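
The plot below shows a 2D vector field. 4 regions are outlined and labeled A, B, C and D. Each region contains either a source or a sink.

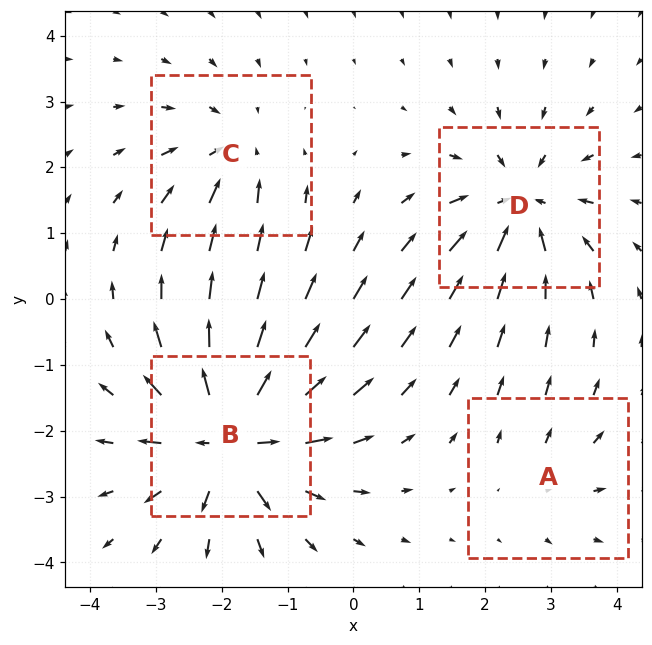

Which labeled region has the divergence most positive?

B

Divergence at each region's feature centre — A: about +2, B: about +7, C: about -4, D: about -5. Region B is most positive.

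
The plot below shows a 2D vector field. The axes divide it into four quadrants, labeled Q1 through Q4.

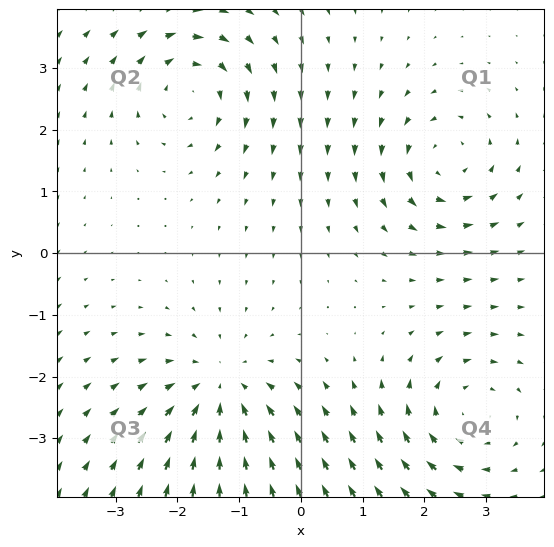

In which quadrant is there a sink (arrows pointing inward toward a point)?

Q3

The sink sits at approximately (-1.3, -2.2), which lies in quadrant Q3. The divergence there is about -4, negative as expected for a sink.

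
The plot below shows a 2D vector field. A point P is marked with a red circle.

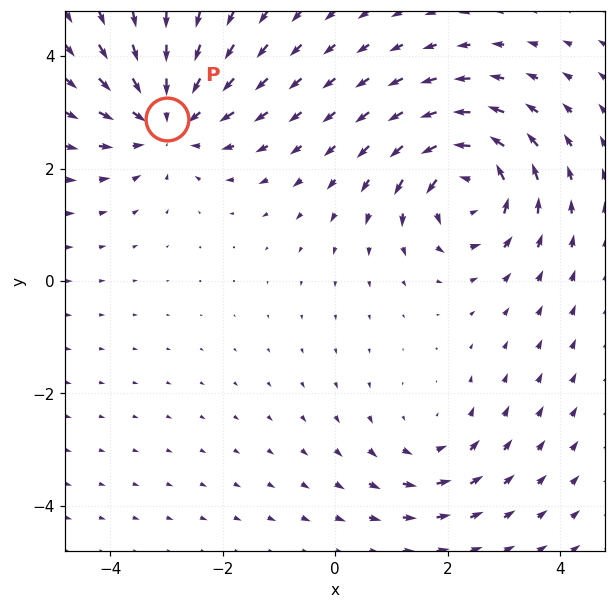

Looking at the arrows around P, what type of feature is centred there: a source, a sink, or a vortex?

sink

At P (-3.0, 2.9) the arrows converge inward. Divergence about -4, curl ≈0 — negative divergence with near-zero curl is a sink.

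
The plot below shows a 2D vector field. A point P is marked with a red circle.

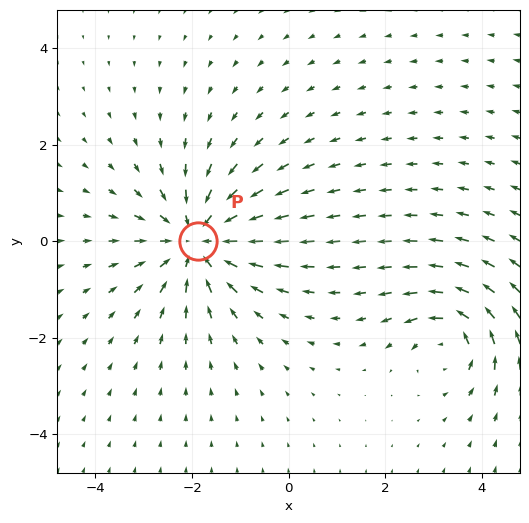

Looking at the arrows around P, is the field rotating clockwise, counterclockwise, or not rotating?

Near P at (-1.9, 0.0) the arrows show no circulation. The curl there is ≈0.

not rotating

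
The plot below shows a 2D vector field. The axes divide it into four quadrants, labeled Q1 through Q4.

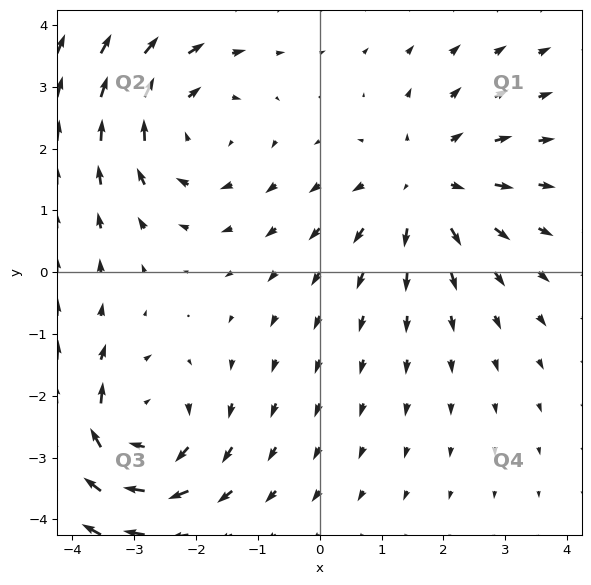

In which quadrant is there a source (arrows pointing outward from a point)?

Q1

The source sits at approximately (1.7, 1.4), which lies in quadrant Q1. The divergence there is about +4, positive as expected for a source.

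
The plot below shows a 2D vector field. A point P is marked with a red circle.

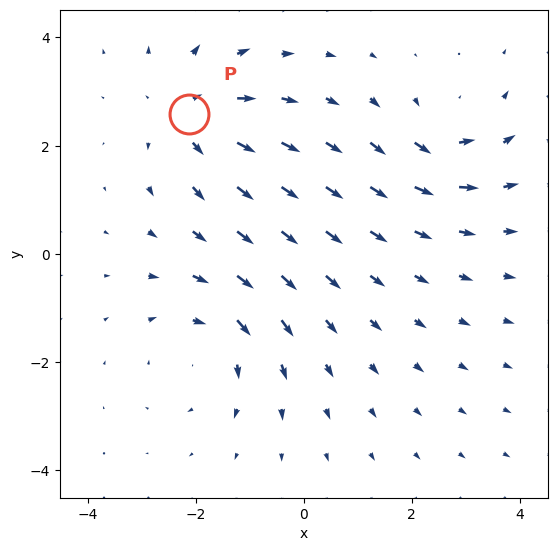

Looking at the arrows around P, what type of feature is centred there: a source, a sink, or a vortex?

source

At P (-2.1, 2.6) the arrows spread outward. Divergence about +3, curl ≈0 — positive divergence with near-zero curl is a source.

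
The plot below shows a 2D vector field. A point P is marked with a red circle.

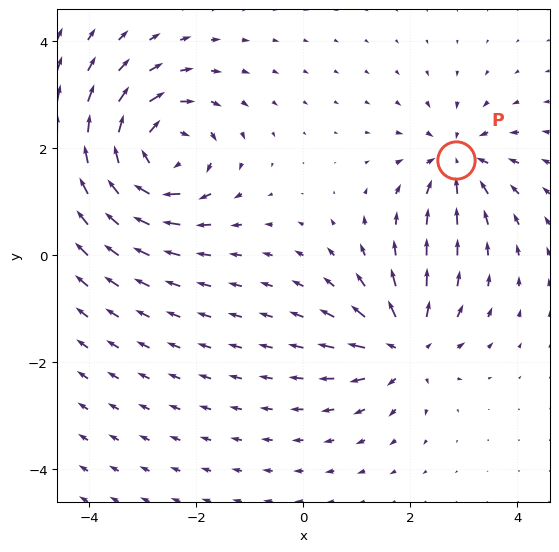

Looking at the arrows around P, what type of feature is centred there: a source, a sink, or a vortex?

sink

At P (2.9, 1.8) the arrows converge inward. Divergence about -4, curl ≈0 — negative divergence with near-zero curl is a sink.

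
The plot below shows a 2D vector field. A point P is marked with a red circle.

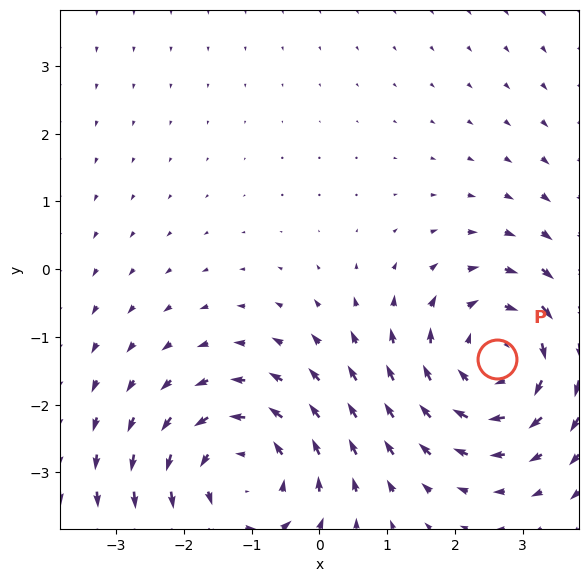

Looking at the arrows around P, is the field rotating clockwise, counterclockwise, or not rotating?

clockwise

Near P at (2.6, -1.3) the arrows circulate clockwise. The curl (z-component) there is about -3; negative curl means clockwise rotation.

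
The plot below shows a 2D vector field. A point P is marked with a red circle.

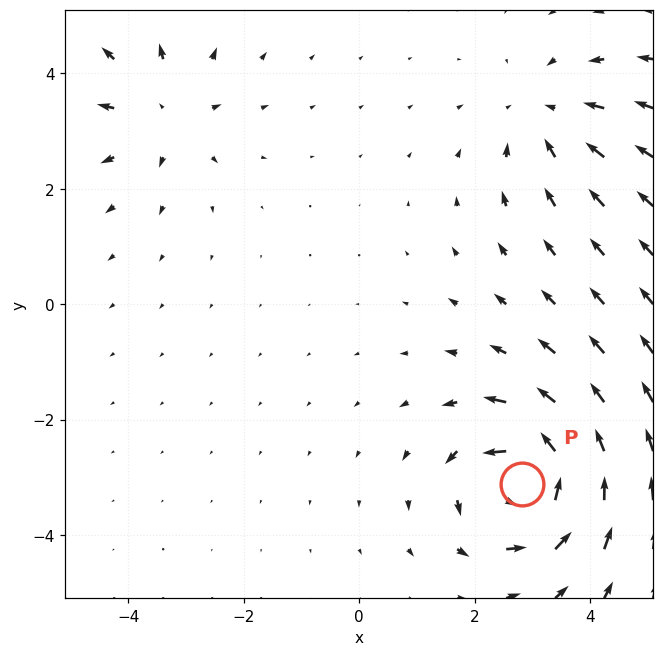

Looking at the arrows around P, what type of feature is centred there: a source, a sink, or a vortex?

At P (2.8, -3.1) the arrows circulate counterclockwise. Divergence ≈0, curl about +7 — near-zero divergence with nonzero curl is a vortex.

vortex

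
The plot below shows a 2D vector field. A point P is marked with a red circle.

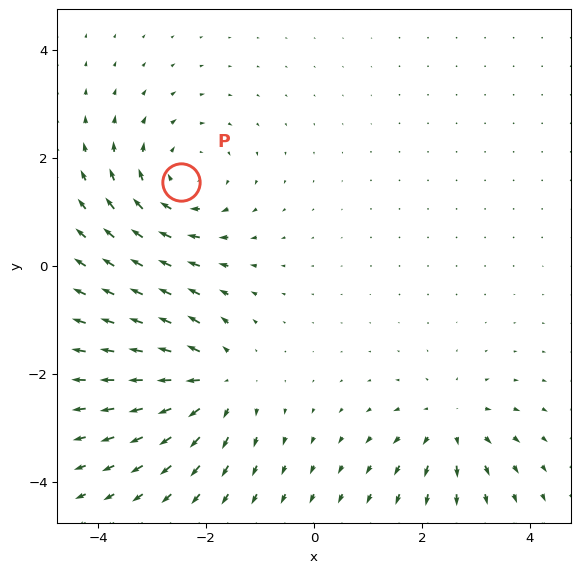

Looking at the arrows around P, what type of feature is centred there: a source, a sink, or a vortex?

vortex

At P (-2.5, 1.6) the arrows circulate clockwise. Divergence ≈0, curl about -4 — near-zero divergence with nonzero curl is a vortex.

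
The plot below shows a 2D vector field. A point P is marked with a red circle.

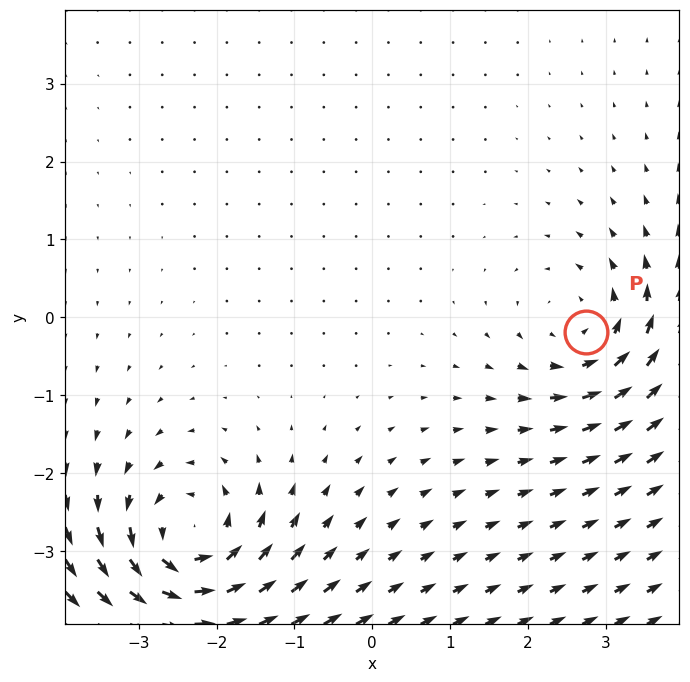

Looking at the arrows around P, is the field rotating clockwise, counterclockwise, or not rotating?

Near P at (2.7, -0.2) the arrows circulate counterclockwise. The curl (z-component) there is about +4; positive curl means counterclockwise rotation.

counterclockwise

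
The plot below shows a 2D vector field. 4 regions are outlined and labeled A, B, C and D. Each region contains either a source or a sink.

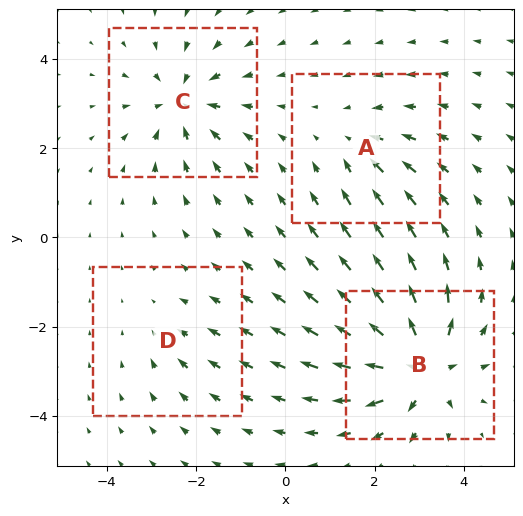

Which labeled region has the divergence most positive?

B

Divergence at each region's feature centre — A: about -3, B: about +7, C: about -5, D: about -2. Region B is most positive.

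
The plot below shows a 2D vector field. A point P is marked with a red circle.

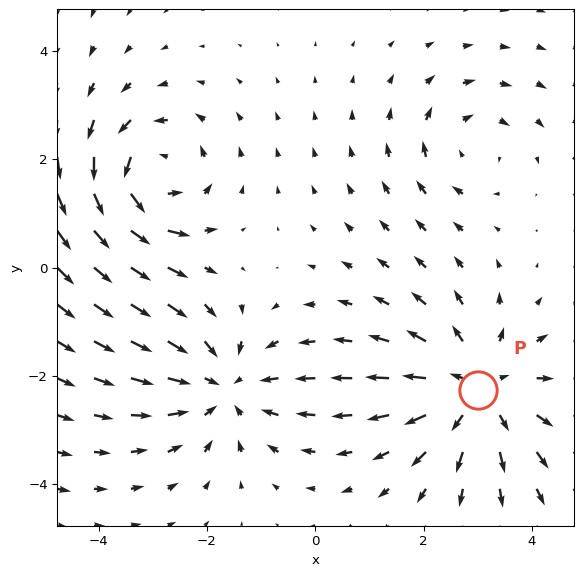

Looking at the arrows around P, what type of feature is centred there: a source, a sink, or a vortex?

source

At P (3.0, -2.3) the arrows spread outward. Divergence about +4, curl ≈0 — positive divergence with near-zero curl is a source.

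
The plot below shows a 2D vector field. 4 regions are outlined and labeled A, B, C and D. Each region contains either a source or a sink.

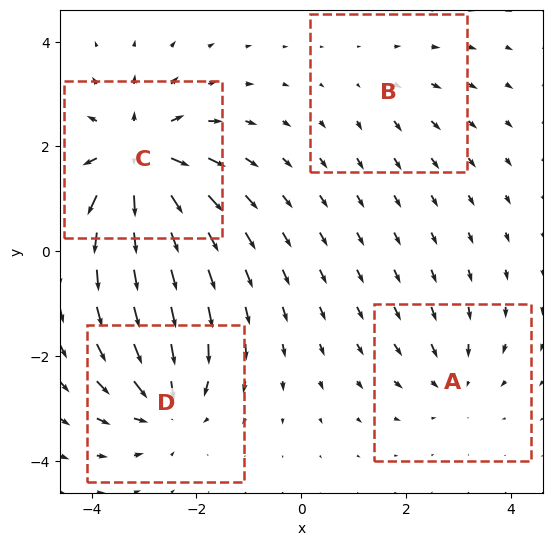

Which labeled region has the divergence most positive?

C

Divergence at each region's feature centre — A: about -3, B: about +2, C: about +8, D: about -5. Region C is most positive.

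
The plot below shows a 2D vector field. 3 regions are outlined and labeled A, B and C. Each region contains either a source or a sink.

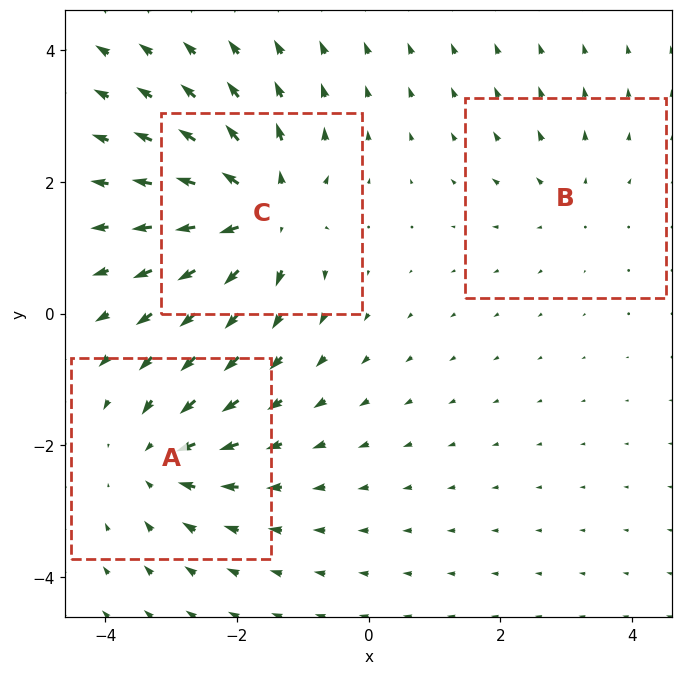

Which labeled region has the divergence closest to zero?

B

Divergence at each region's feature centre — A: about -4, B: about +2, C: about +5. Region B is closest to zero.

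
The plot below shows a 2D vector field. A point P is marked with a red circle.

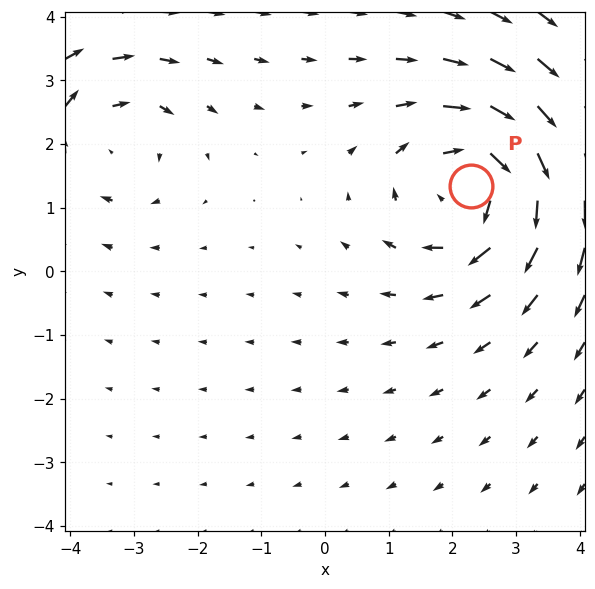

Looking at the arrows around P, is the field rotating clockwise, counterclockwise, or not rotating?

Near P at (2.3, 1.3) the arrows circulate clockwise. The curl (z-component) there is about -4; negative curl means clockwise rotation.

clockwise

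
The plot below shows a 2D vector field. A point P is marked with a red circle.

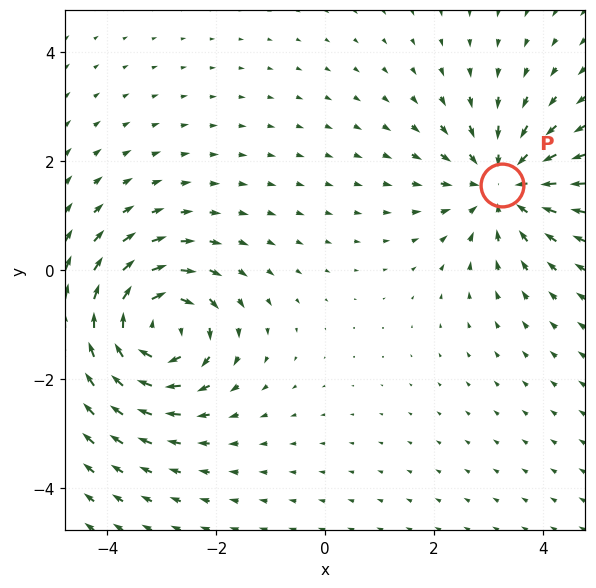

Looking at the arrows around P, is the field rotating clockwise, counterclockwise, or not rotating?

not rotating

Near P at (3.3, 1.6) the arrows show no circulation. The curl there is ≈0.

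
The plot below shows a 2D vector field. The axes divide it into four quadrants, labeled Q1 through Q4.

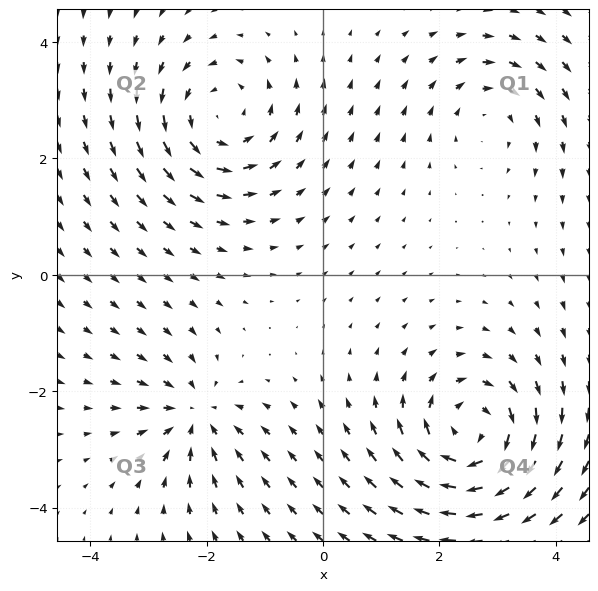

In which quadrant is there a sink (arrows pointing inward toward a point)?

The sink sits at approximately (-2.2, -2.4), which lies in quadrant Q3. The divergence there is about -4, negative as expected for a sink.

Q3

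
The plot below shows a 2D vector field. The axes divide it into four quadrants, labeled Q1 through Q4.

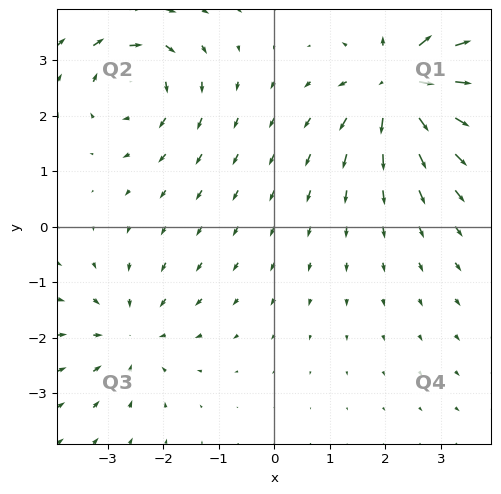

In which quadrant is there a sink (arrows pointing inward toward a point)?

The sink sits at approximately (-2.6, -2.0), which lies in quadrant Q3. The divergence there is about -3, negative as expected for a sink.

Q3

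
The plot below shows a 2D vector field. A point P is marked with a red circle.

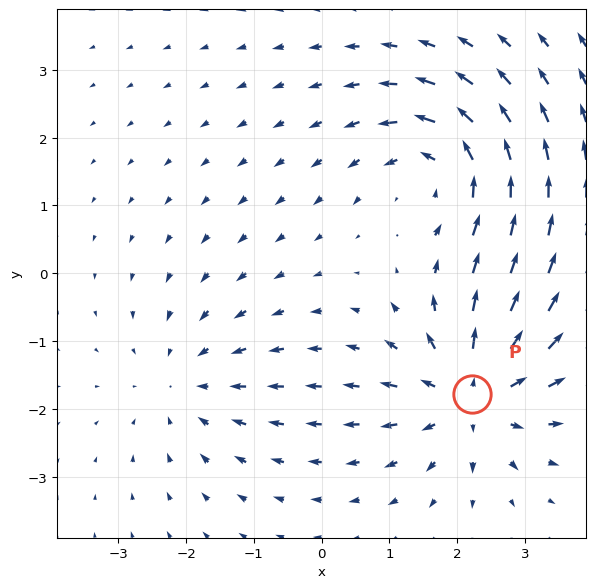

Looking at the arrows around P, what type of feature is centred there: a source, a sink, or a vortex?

At P (2.2, -1.8) the arrows spread outward. Divergence about +6, curl ≈0 — positive divergence with near-zero curl is a source.

source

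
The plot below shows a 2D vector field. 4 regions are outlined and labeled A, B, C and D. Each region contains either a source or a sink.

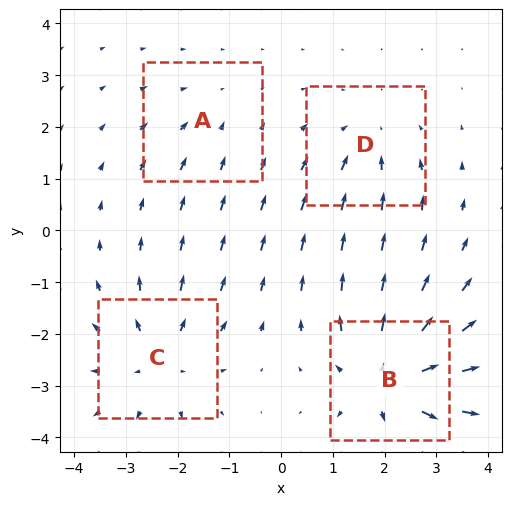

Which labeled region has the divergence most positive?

B

Divergence at each region's feature centre — A: about -2, B: about +6, C: about +4, D: about -3. Region B is most positive.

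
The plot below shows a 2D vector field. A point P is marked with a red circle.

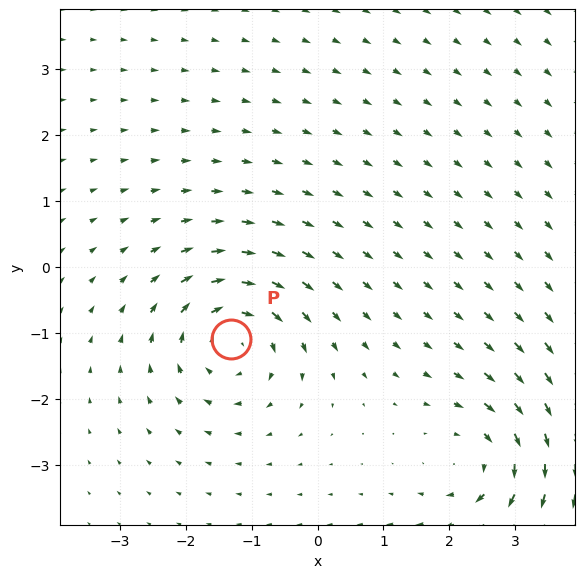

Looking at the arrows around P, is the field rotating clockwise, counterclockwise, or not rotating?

Near P at (-1.3, -1.1) the arrows circulate clockwise. The curl (z-component) there is about -4; negative curl means clockwise rotation.

clockwise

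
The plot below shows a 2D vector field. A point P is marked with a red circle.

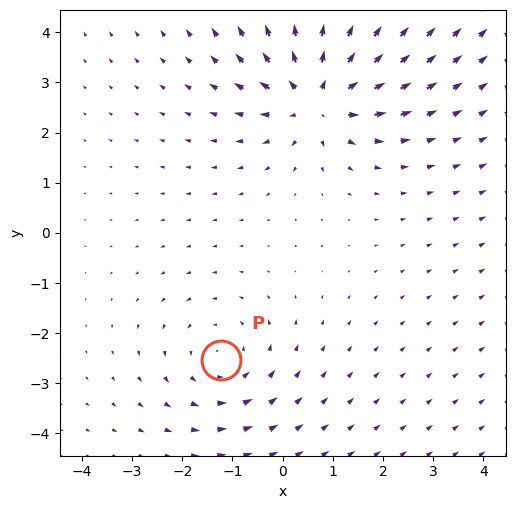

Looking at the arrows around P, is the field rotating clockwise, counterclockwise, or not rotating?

Near P at (-1.2, -2.5) the arrows circulate counterclockwise. The curl (z-component) there is about +2; positive curl means counterclockwise rotation.

counterclockwise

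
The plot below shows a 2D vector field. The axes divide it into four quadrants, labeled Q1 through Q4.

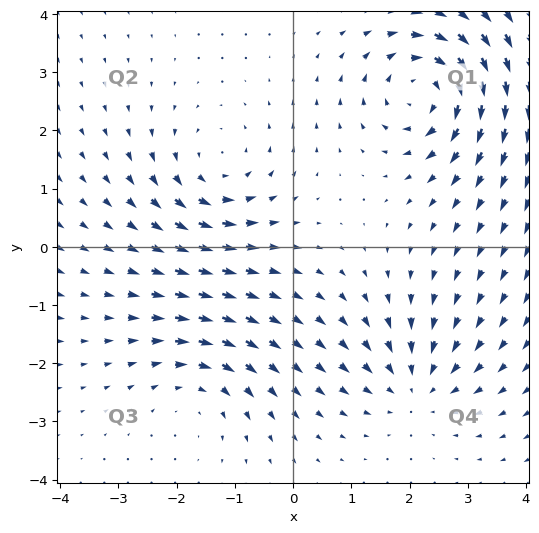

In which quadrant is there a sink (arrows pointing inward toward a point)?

Q4

The sink sits at approximately (2.1, -2.4), which lies in quadrant Q4. The divergence there is about -4, negative as expected for a sink.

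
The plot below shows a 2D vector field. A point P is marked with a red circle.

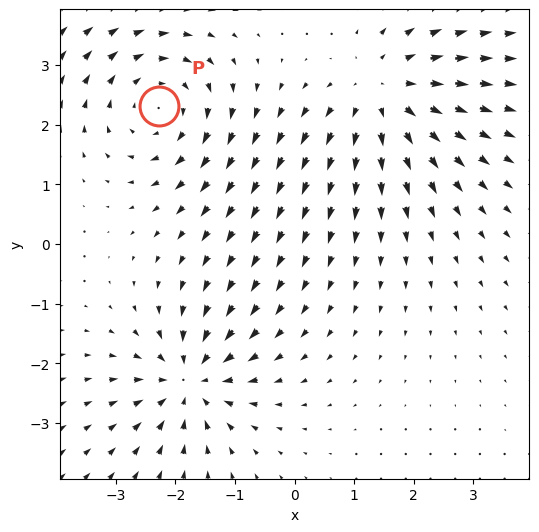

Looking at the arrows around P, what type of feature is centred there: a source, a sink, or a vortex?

At P (-2.3, 2.3) the arrows circulate clockwise. Divergence ≈0, curl about -4 — near-zero divergence with nonzero curl is a vortex.

vortex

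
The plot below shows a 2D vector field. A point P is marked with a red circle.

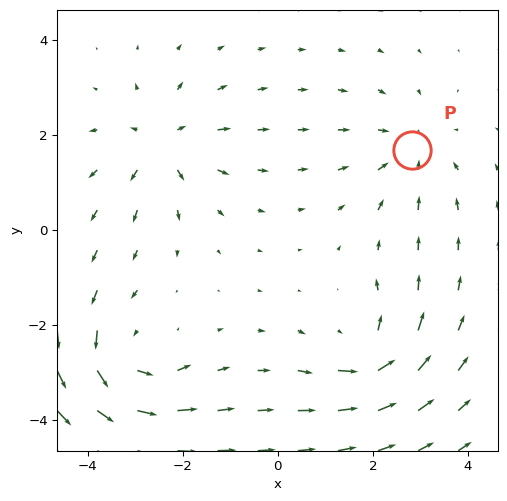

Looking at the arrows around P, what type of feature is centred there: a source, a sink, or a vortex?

sink

At P (2.8, 1.7) the arrows converge inward. Divergence about -3, curl ≈0 — negative divergence with near-zero curl is a sink.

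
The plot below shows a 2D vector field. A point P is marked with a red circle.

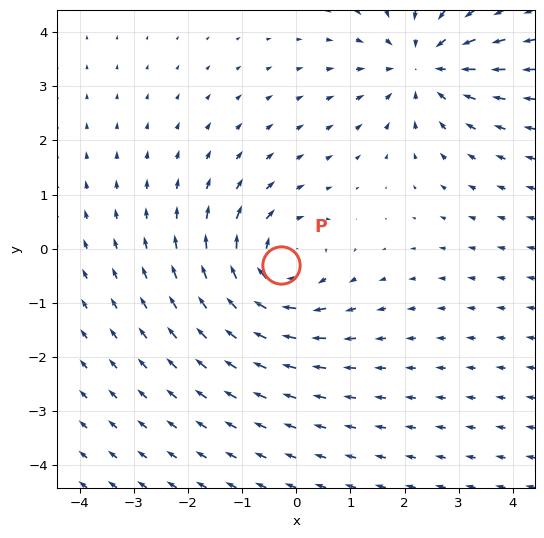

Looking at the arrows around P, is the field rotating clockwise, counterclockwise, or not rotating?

clockwise

Near P at (-0.3, -0.3) the arrows circulate clockwise. The curl (z-component) there is about -5; negative curl means clockwise rotation.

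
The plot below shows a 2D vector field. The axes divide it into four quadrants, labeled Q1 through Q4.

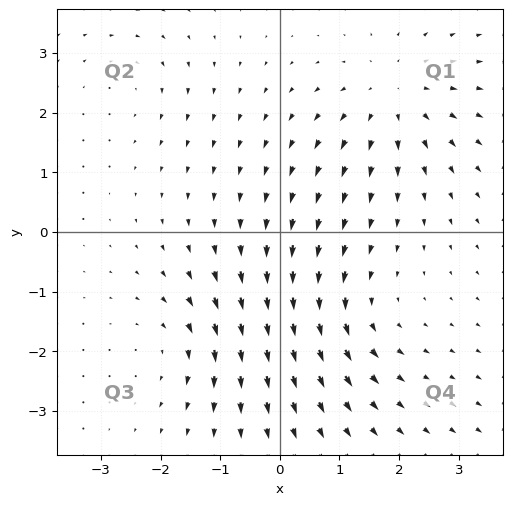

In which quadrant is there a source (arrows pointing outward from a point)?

The source sits at approximately (1.9, 2.3), which lies in quadrant Q1. The divergence there is about +4, positive as expected for a source.

Q1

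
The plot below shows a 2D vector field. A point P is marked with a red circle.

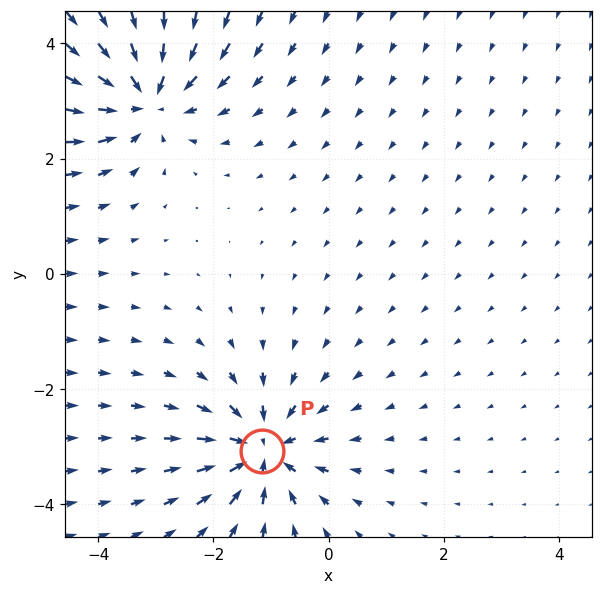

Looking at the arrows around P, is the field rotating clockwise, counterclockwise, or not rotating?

not rotating

Near P at (-1.1, -3.1) the arrows show no circulation. The curl there is ≈0.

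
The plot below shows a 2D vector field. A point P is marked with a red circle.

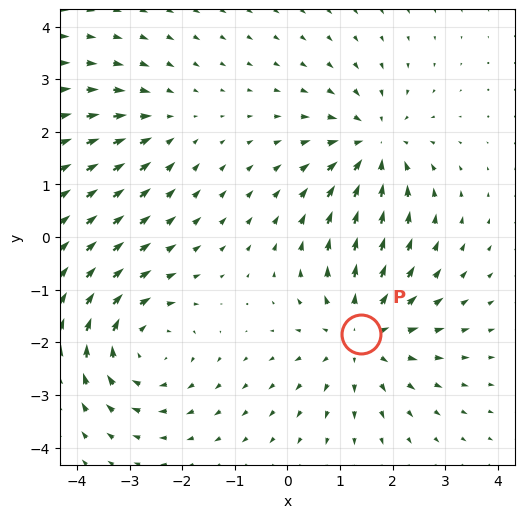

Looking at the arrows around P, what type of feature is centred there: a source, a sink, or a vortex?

source

At P (1.4, -1.8) the arrows spread outward. Divergence about +4, curl ≈0 — positive divergence with near-zero curl is a source.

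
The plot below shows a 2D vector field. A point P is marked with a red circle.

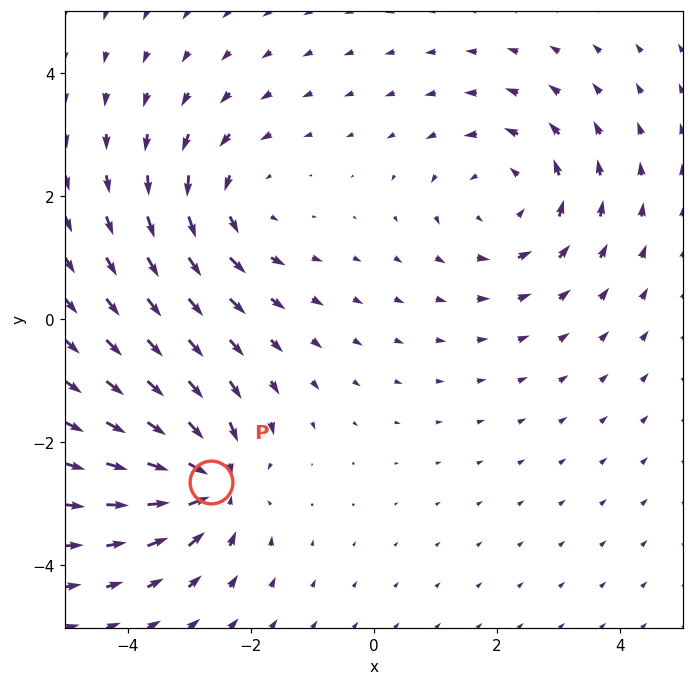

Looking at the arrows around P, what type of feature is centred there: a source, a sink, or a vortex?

At P (-2.7, -2.6) the arrows converge inward. Divergence about -6, curl ≈0 — negative divergence with near-zero curl is a sink.

sink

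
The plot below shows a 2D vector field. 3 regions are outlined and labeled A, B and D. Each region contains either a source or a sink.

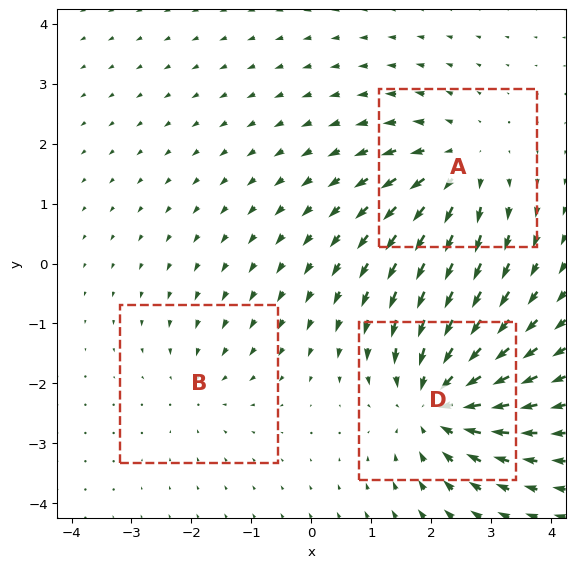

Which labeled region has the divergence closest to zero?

B

Divergence at each region's feature centre — A: about +3, B: about -2, D: about -5. Region B is closest to zero.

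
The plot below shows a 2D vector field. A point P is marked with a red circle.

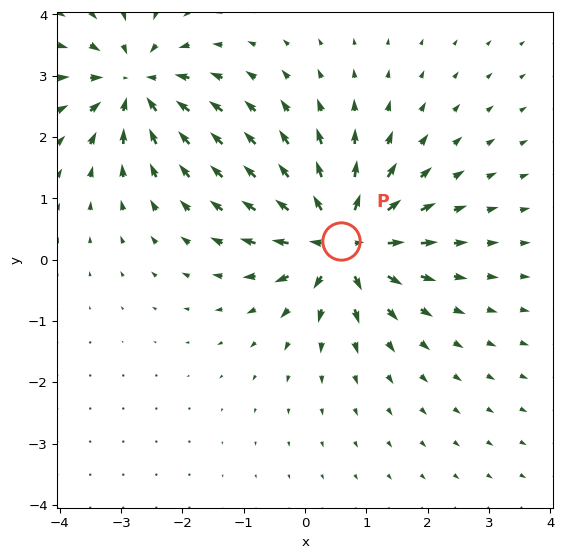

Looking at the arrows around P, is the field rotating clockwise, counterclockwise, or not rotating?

not rotating

Near P at (0.6, 0.3) the arrows show no circulation. The curl there is ≈0.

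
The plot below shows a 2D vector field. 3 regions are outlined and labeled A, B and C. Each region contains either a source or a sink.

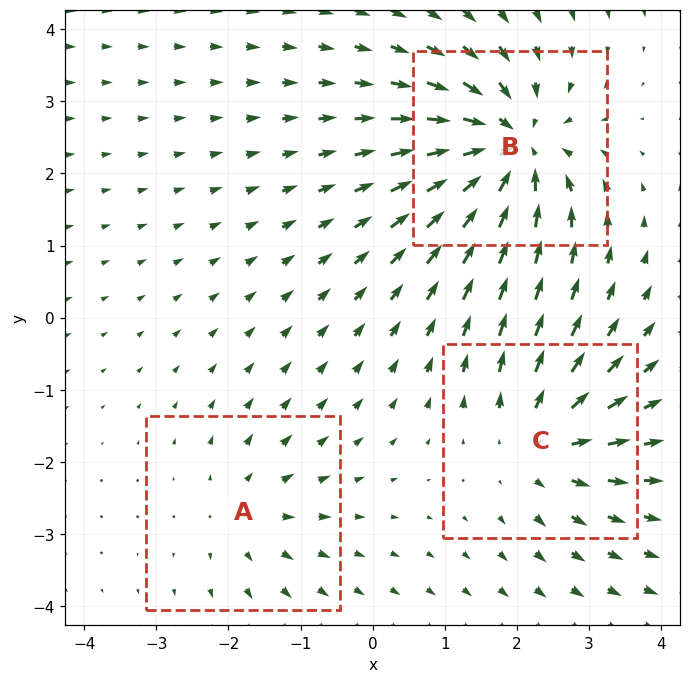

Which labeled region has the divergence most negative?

Divergence at each region's feature centre — A: about +2, B: about -5, C: about +4. Region B is most negative.

B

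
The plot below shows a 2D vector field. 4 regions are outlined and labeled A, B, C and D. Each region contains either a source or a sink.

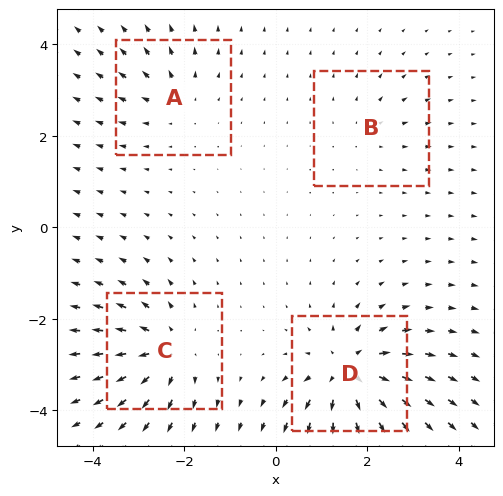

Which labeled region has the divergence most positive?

D

Divergence at each region's feature centre — A: about +4, B: about +2, C: about +6, D: about +8. Region D is most positive.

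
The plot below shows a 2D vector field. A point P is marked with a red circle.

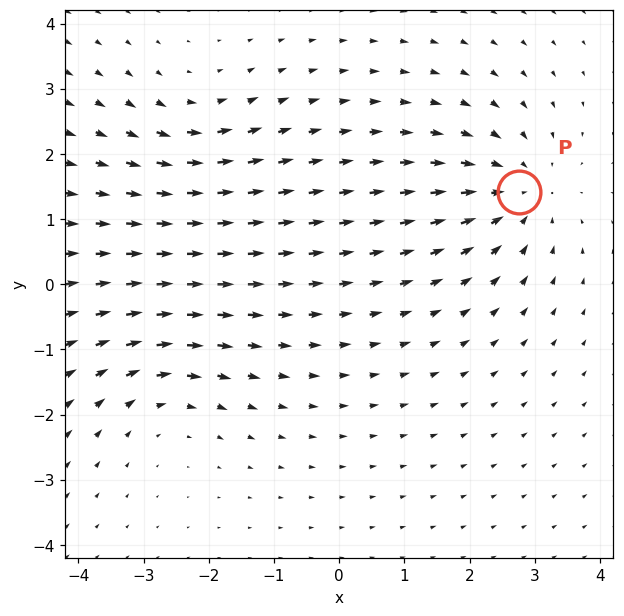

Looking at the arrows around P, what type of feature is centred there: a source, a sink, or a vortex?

At P (2.8, 1.4) the arrows converge inward. Divergence about -4, curl ≈0 — negative divergence with near-zero curl is a sink.

sink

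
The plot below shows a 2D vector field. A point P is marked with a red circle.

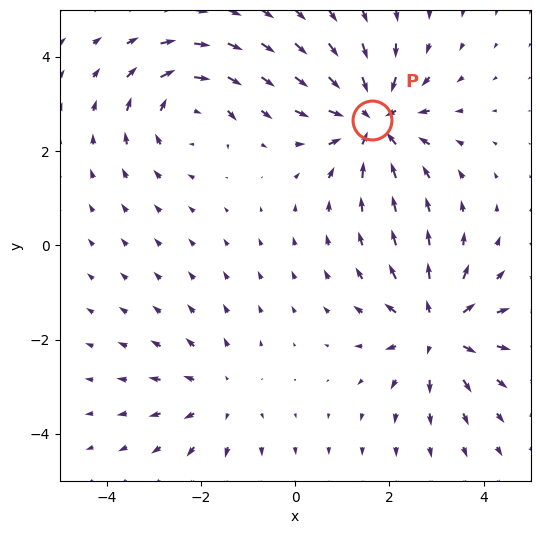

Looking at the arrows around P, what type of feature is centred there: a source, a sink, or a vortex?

sink

At P (1.6, 2.7) the arrows converge inward. Divergence about -5, curl ≈0 — negative divergence with near-zero curl is a sink.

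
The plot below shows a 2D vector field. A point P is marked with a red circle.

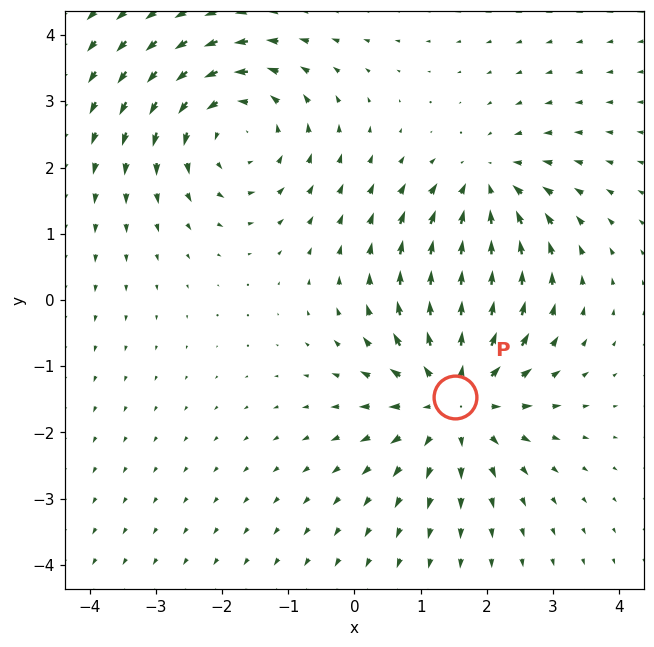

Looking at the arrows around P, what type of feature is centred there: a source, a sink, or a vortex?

source

At P (1.5, -1.5) the arrows spread outward. Divergence about +4, curl ≈0 — positive divergence with near-zero curl is a source.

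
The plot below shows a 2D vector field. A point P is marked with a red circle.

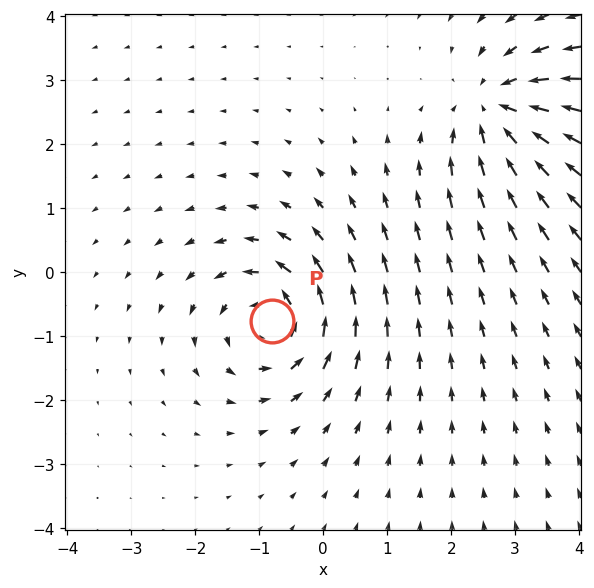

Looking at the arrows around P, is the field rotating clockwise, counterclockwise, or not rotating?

Near P at (-0.8, -0.8) the arrows circulate counterclockwise. The curl (z-component) there is about +5; positive curl means counterclockwise rotation.

counterclockwise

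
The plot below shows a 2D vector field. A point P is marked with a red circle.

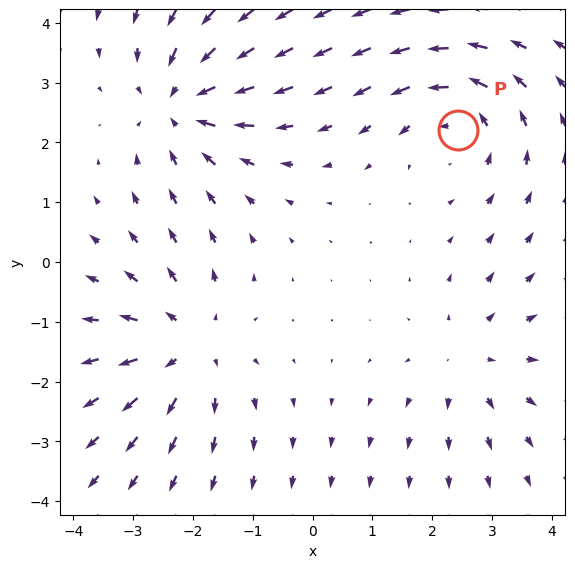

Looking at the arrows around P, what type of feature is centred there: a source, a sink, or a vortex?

vortex

At P (2.4, 2.2) the arrows circulate counterclockwise. Divergence ≈0, curl about +4 — near-zero divergence with nonzero curl is a vortex.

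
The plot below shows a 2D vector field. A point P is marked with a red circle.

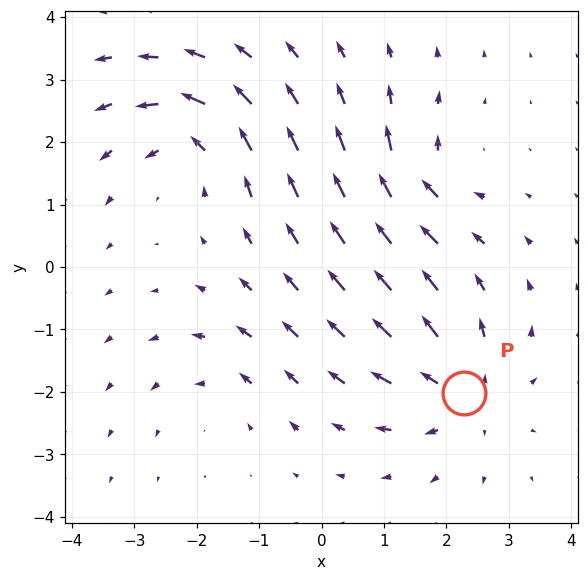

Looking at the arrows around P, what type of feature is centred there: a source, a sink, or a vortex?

At P (2.3, -2.0) the arrows spread outward. Divergence about +5, curl ≈0 — positive divergence with near-zero curl is a source.

source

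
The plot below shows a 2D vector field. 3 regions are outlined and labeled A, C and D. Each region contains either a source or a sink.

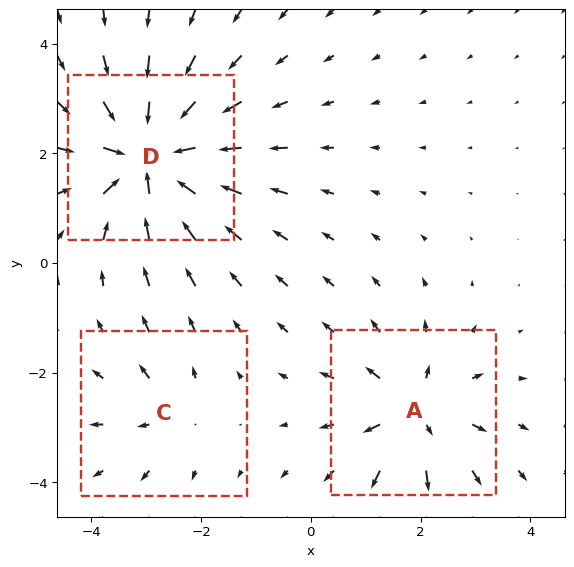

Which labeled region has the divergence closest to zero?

Divergence at each region's feature centre — A: about +4, C: about +2, D: about -7. Region C is closest to zero.

C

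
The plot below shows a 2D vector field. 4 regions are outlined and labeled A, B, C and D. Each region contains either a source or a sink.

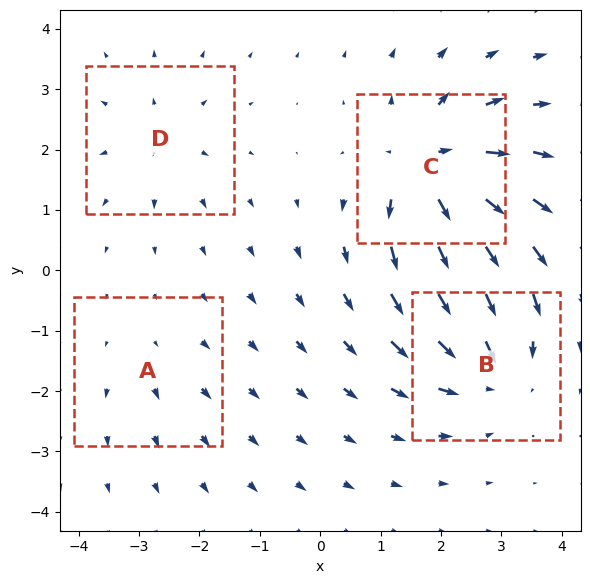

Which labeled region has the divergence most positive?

Divergence at each region's feature centre — A: about +2, B: about -6, C: about +8, D: about +4. Region C is most positive.

C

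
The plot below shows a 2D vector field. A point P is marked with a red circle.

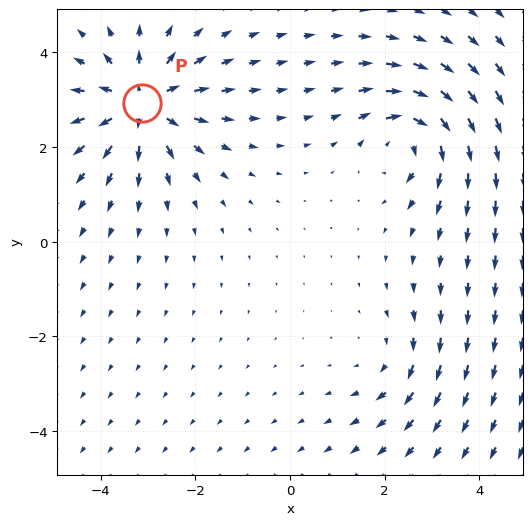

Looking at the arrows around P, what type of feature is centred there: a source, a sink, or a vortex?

source

At P (-3.1, 2.9) the arrows spread outward. Divergence about +6, curl ≈0 — positive divergence with near-zero curl is a source.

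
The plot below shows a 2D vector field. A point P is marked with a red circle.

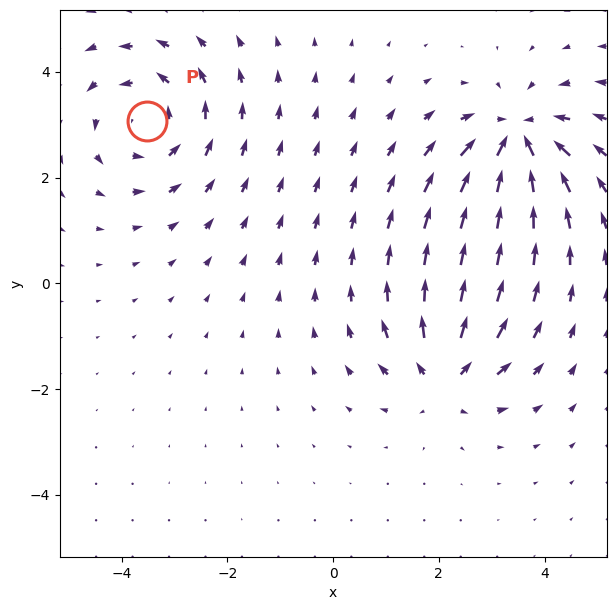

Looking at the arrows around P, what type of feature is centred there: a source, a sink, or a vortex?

vortex

At P (-3.5, 3.1) the arrows circulate counterclockwise. Divergence ≈0, curl about +4 — near-zero divergence with nonzero curl is a vortex.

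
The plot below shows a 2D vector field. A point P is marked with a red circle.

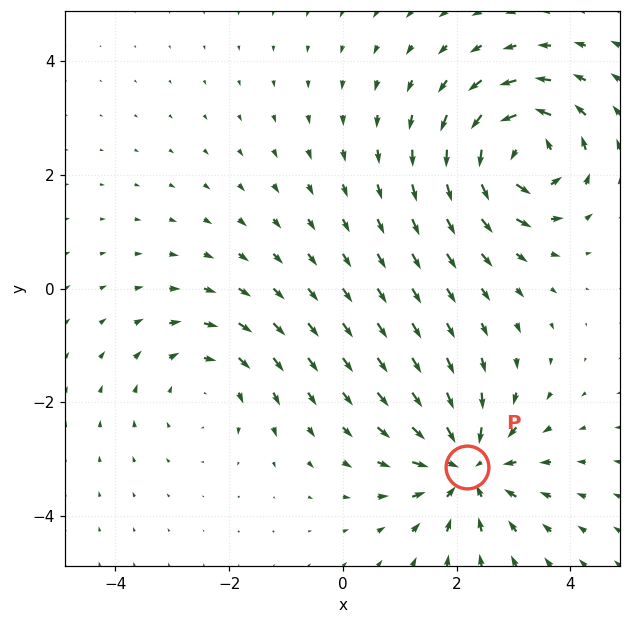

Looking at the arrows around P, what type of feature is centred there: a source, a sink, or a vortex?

At P (2.2, -3.1) the arrows converge inward. Divergence about -5, curl ≈0 — negative divergence with near-zero curl is a sink.

sink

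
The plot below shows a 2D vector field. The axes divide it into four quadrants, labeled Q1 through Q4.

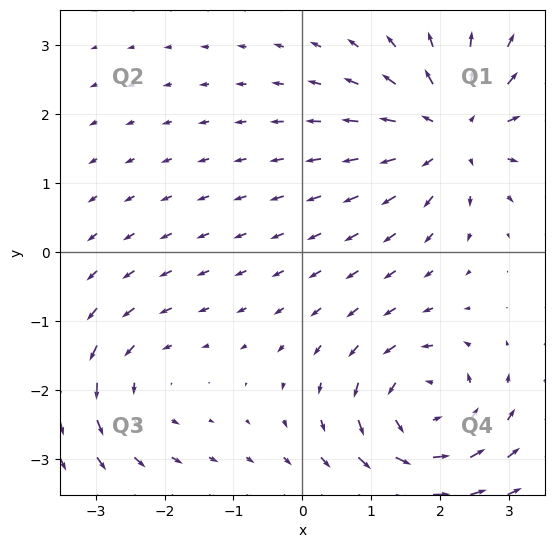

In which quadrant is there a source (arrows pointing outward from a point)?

The source sits at approximately (2.2, 1.8), which lies in quadrant Q1. The divergence there is about +5, positive as expected for a source.

Q1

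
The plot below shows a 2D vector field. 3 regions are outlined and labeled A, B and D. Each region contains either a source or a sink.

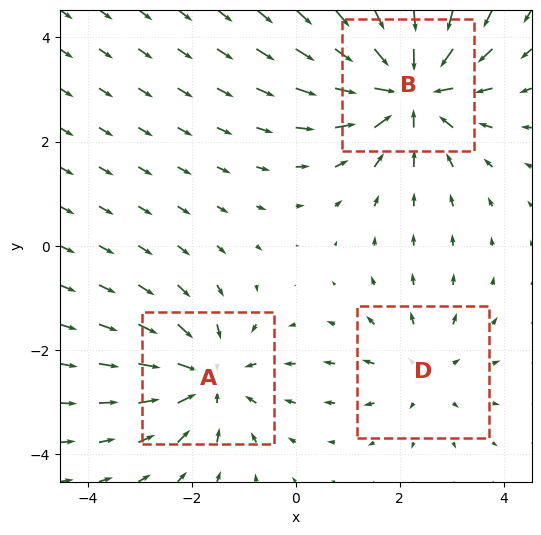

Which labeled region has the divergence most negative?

Divergence at each region's feature centre — A: about -3, B: about -4, D: about +2. Region B is most negative.

B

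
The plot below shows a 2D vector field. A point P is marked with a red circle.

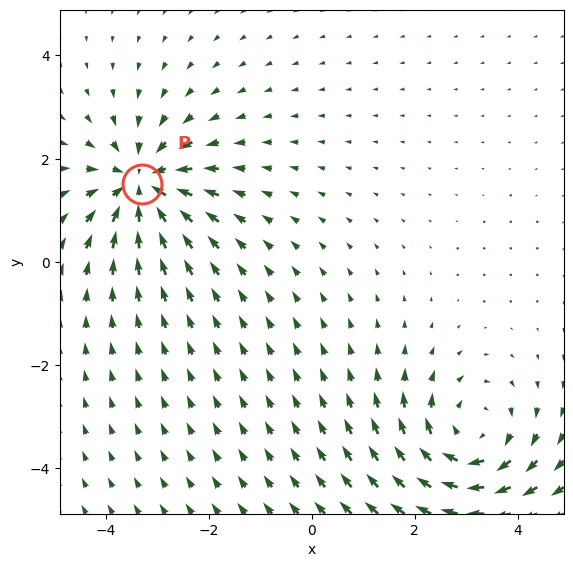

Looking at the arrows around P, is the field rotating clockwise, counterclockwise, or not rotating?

not rotating

Near P at (-3.3, 1.5) the arrows show no circulation. The curl there is ≈0.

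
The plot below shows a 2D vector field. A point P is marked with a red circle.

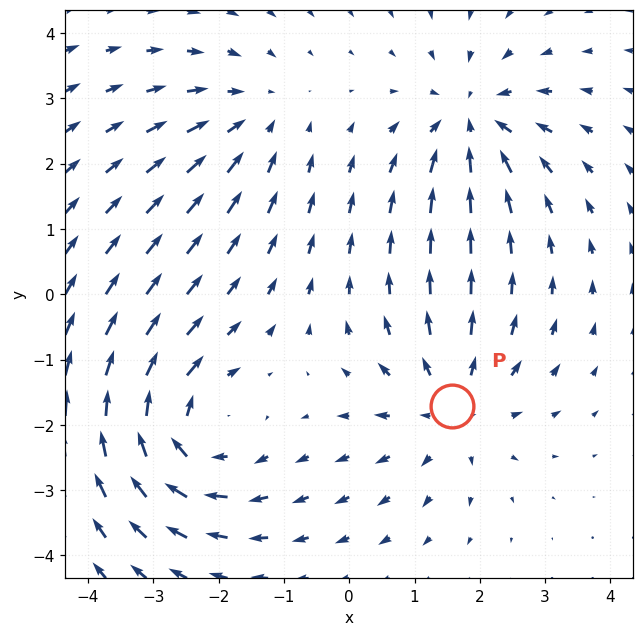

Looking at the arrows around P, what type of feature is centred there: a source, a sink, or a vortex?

source

At P (1.6, -1.7) the arrows spread outward. Divergence about +3, curl ≈0 — positive divergence with near-zero curl is a source.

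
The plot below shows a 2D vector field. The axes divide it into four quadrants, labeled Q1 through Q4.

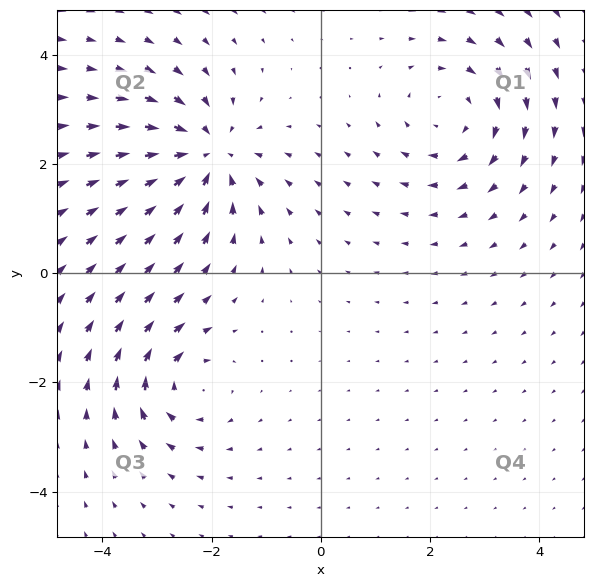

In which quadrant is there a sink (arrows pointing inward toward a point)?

Q2

The sink sits at approximately (-2.1, 2.2), which lies in quadrant Q2. The divergence there is about -5, negative as expected for a sink.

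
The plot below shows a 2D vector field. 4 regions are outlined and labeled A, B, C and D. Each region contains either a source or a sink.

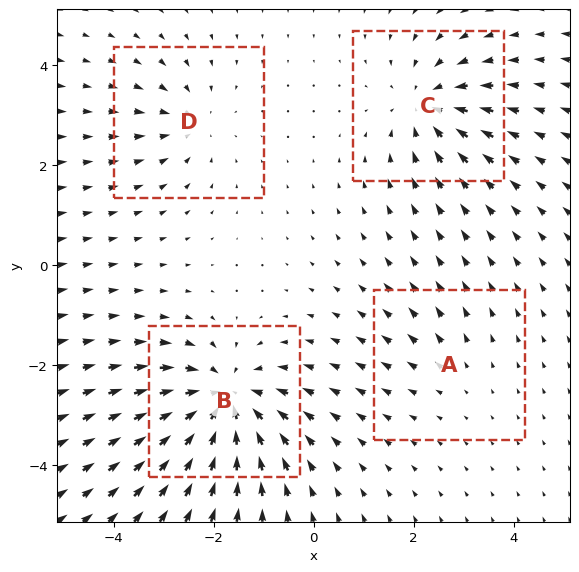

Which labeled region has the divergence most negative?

Divergence at each region's feature centre — A: about +2, B: about -7, C: about -5, D: about -3. Region B is most negative.

B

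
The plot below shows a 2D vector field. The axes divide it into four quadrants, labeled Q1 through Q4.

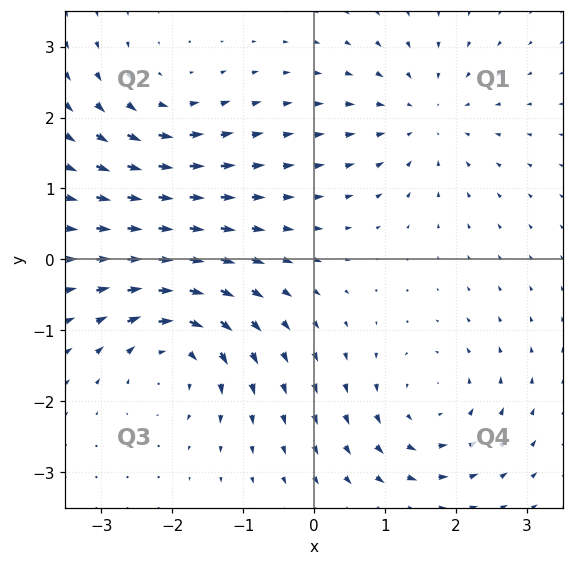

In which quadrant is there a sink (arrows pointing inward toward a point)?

The sink sits at approximately (1.6, 2.0), which lies in quadrant Q1. The divergence there is about -3, negative as expected for a sink.

Q1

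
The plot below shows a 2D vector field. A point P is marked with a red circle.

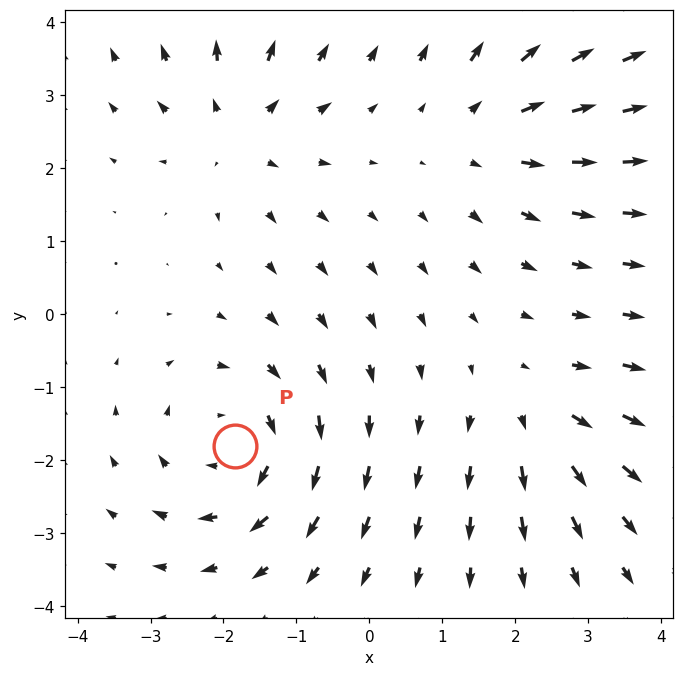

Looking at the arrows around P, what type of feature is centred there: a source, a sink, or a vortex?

At P (-1.8, -1.8) the arrows circulate clockwise. Divergence ≈0, curl about -4 — near-zero divergence with nonzero curl is a vortex.

vortex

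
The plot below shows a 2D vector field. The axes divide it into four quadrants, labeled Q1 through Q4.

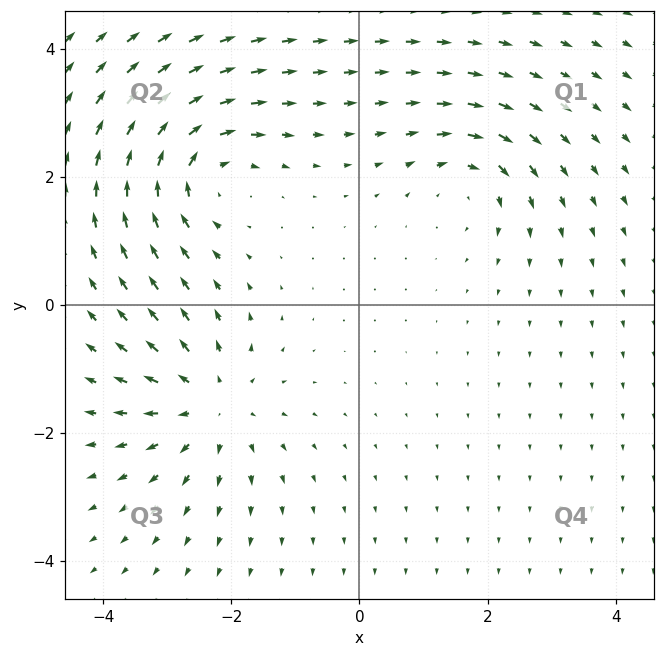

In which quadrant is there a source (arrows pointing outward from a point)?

The source sits at approximately (-2.3, -1.6), which lies in quadrant Q3. The divergence there is about +5, positive as expected for a source.

Q3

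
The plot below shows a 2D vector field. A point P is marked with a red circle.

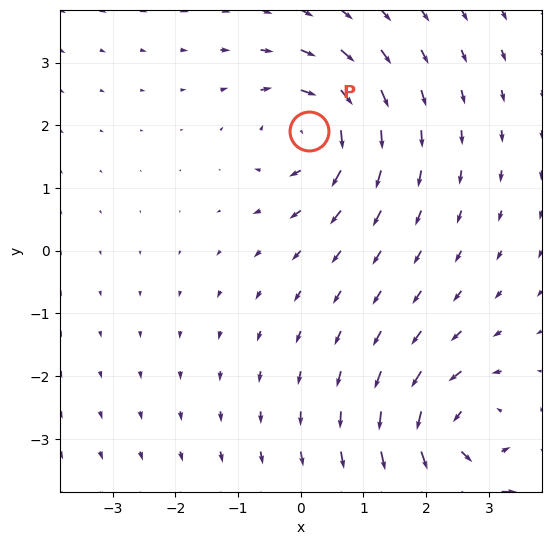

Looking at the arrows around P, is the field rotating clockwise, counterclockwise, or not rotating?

clockwise

Near P at (0.1, 1.9) the arrows circulate clockwise. The curl (z-component) there is about -4; negative curl means clockwise rotation.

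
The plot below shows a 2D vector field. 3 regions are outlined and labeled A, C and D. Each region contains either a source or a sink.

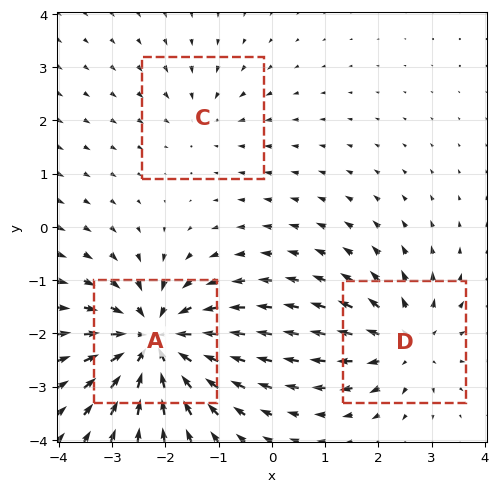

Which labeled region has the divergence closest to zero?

Divergence at each region's feature centre — A: about -5, C: about -2, D: about +3. Region C is closest to zero.

C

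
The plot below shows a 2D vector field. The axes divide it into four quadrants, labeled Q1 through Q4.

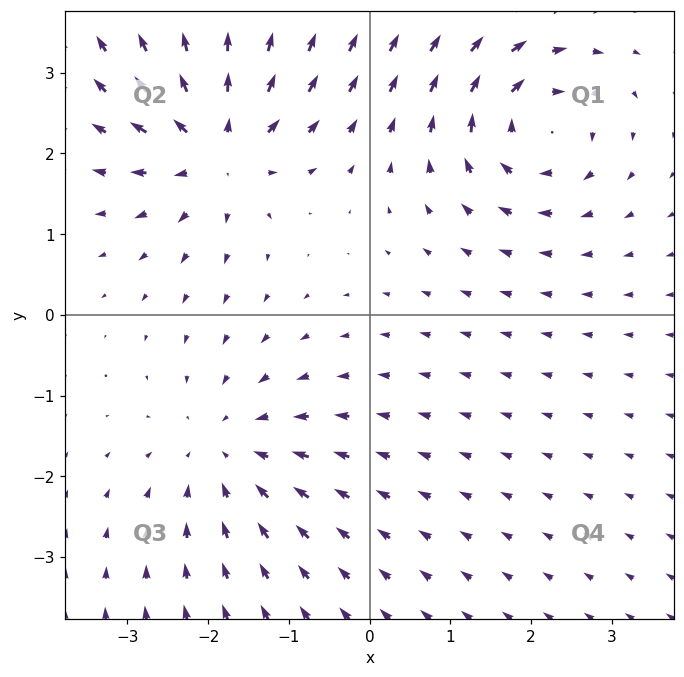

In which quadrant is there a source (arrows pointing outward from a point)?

The source sits at approximately (-1.9, 2.1), which lies in quadrant Q2. The divergence there is about +5, positive as expected for a source.

Q2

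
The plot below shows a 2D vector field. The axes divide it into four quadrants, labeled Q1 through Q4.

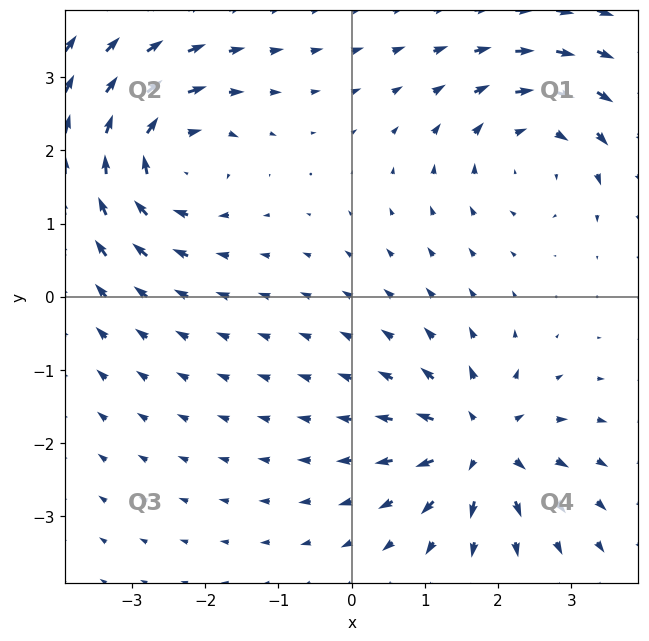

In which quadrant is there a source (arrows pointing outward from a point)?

Q4

The source sits at approximately (1.8, -2.0), which lies in quadrant Q4. The divergence there is about +6, positive as expected for a source.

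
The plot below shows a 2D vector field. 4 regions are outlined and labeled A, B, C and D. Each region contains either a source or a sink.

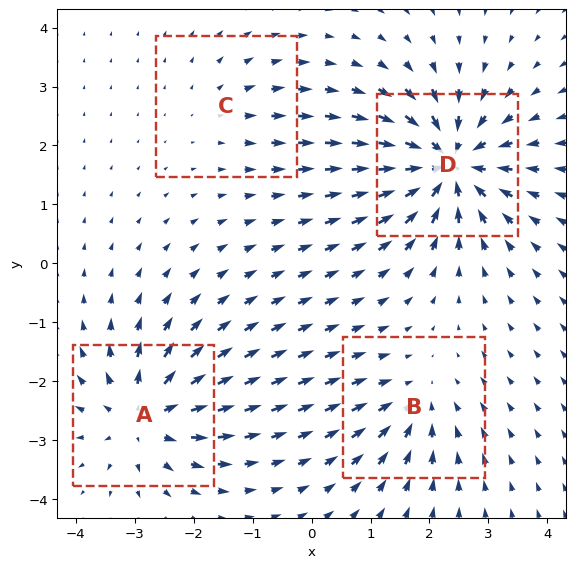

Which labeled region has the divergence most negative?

D

Divergence at each region's feature centre — A: about +7, B: about -4, C: about +2, D: about -9. Region D is most negative.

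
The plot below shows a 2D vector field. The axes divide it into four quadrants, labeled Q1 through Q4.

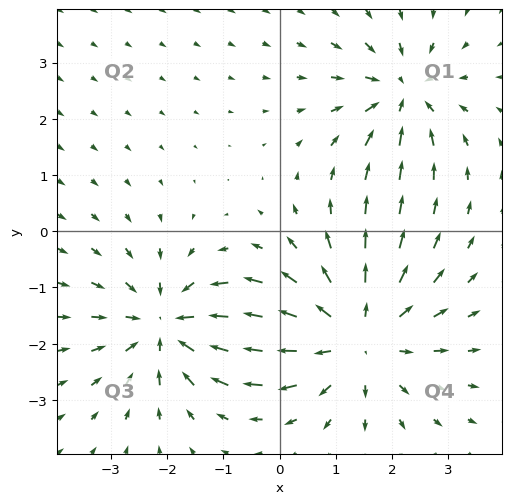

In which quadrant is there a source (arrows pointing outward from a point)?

The source sits at approximately (1.4, -1.9), which lies in quadrant Q4. The divergence there is about +3, positive as expected for a source.

Q4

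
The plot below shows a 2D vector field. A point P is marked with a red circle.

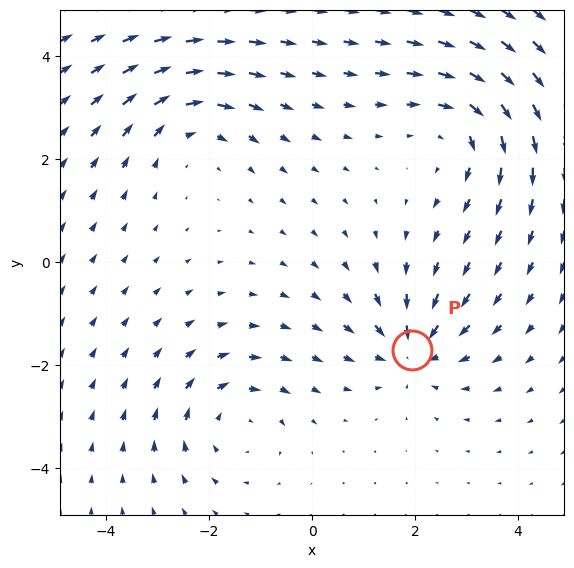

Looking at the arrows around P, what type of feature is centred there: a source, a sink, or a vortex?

At P (1.9, -1.7) the arrows converge inward. Divergence about -3, curl ≈0 — negative divergence with near-zero curl is a sink.

sink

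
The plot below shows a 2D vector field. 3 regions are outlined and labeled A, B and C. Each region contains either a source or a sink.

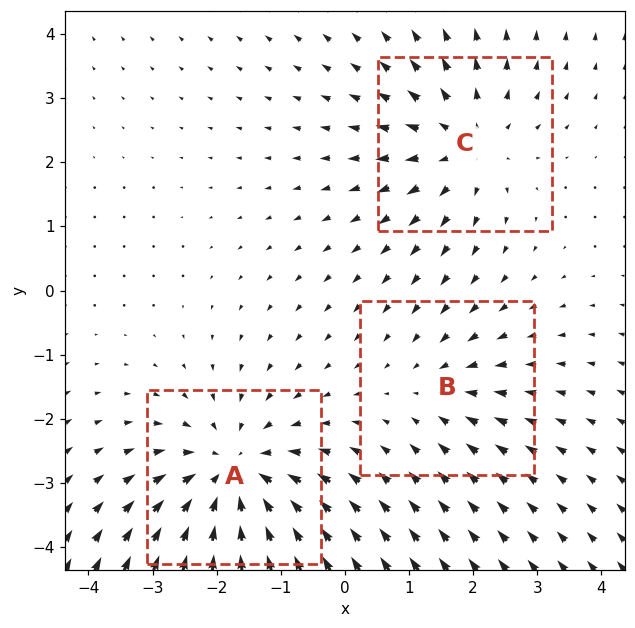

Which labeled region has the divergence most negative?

A

Divergence at each region's feature centre — A: about -4, B: about -2, C: about +3. Region A is most negative.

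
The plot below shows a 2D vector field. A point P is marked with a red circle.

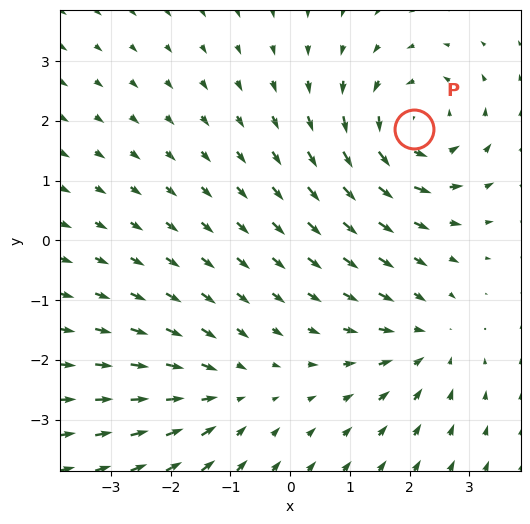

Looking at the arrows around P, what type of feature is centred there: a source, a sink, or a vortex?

At P (2.1, 1.9) the arrows circulate counterclockwise. Divergence ≈0, curl about +5 — near-zero divergence with nonzero curl is a vortex.

vortex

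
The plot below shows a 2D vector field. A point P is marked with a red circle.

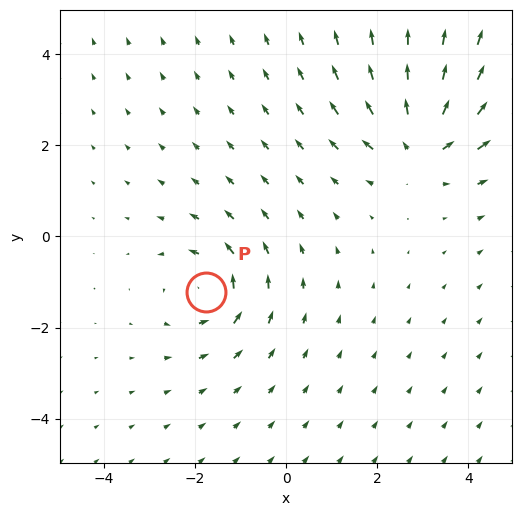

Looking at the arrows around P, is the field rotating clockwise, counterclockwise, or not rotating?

counterclockwise

Near P at (-1.8, -1.2) the arrows circulate counterclockwise. The curl (z-component) there is about +3; positive curl means counterclockwise rotation.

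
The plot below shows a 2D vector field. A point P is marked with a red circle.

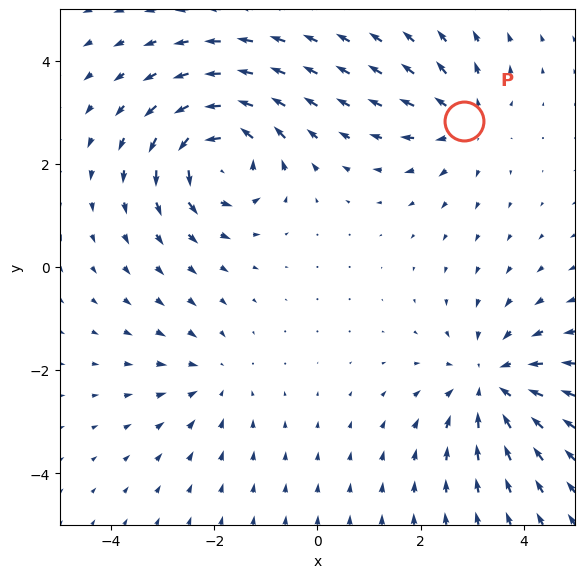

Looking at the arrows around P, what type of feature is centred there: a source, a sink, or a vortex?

At P (2.8, 2.8) the arrows spread outward. Divergence about +4, curl ≈0 — positive divergence with near-zero curl is a source.

source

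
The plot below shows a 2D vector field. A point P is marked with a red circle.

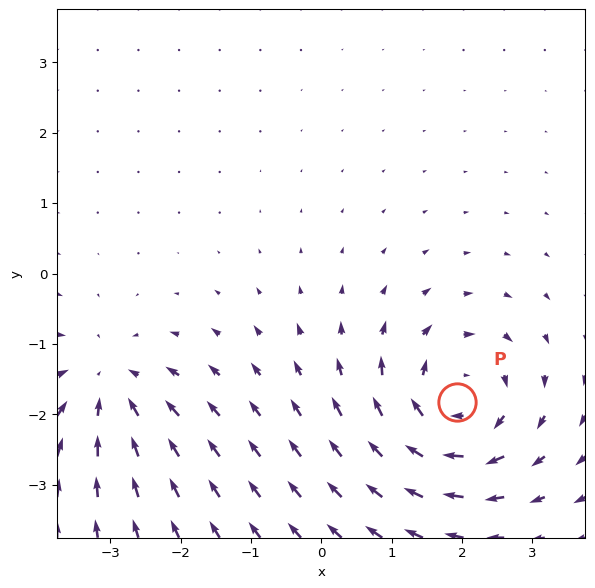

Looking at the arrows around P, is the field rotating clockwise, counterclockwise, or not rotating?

Near P at (1.9, -1.8) the arrows circulate clockwise. The curl (z-component) there is about -5; negative curl means clockwise rotation.

clockwise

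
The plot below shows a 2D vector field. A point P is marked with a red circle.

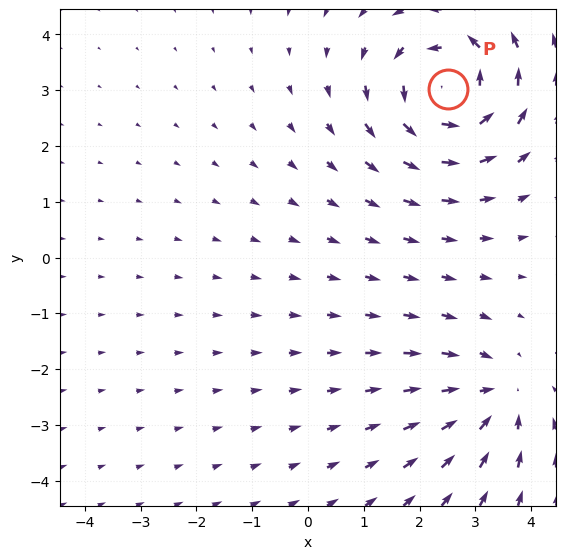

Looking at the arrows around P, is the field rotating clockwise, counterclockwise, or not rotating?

counterclockwise

Near P at (2.5, 3.0) the arrows circulate counterclockwise. The curl (z-component) there is about +4; positive curl means counterclockwise rotation.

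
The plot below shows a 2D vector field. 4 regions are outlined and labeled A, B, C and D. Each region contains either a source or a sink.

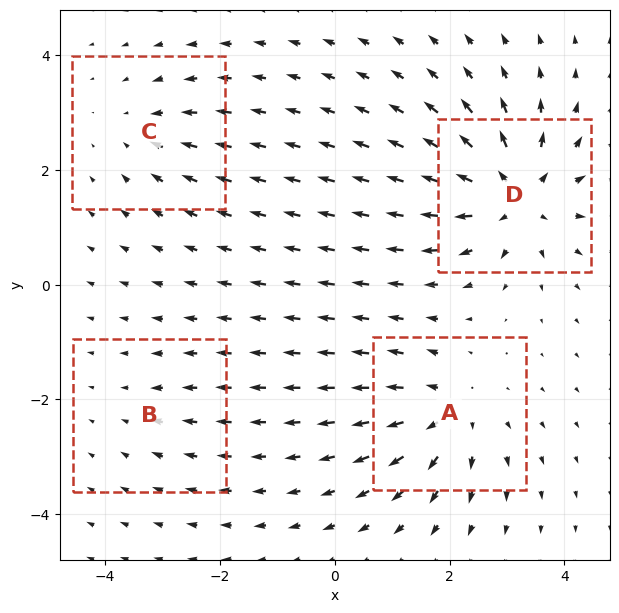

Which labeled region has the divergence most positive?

Divergence at each region's feature centre — A: about +6, B: about -2, C: about -4, D: about +8. Region D is most positive.

D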